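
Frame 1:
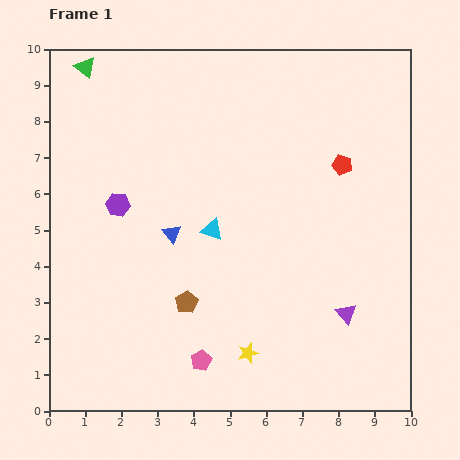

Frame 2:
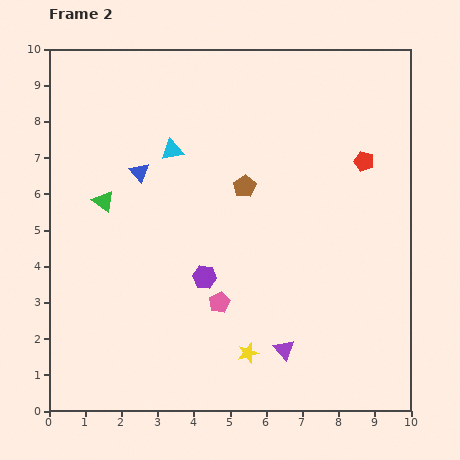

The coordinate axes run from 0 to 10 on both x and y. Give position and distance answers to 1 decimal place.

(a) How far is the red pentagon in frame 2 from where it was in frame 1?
0.6

The red pentagon moved from (8.1, 6.8) to (8.7, 6.9), a distance of √(0.6² + 0.1²) ≈ 0.6.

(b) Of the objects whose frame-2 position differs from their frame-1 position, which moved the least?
the red pentagon

(moved 0.6)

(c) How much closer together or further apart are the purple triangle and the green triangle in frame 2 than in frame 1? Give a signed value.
-3.4

Distance in frame 1: 9.9. Distance in frame 2: 6.5.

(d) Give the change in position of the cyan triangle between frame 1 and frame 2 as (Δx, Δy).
(-1.1, 2.2)

The cyan triangle was at (4.5, 5.0) in frame 1 and (3.4, 7.2) in frame 2.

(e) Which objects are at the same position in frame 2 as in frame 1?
the yellow star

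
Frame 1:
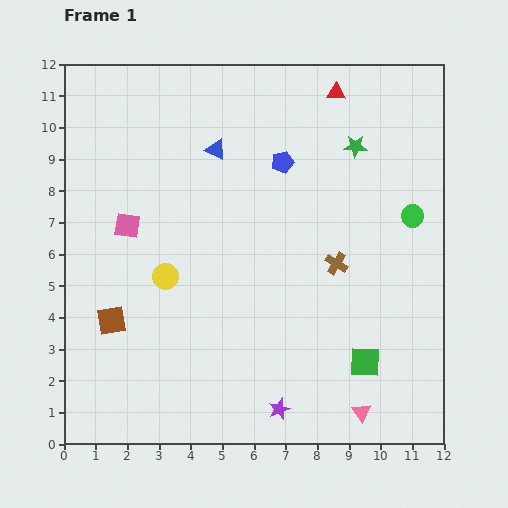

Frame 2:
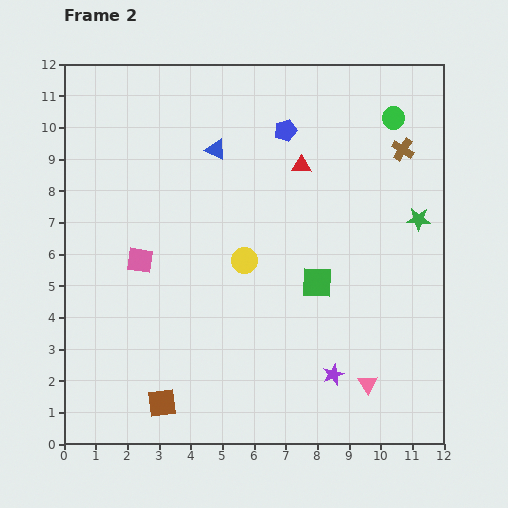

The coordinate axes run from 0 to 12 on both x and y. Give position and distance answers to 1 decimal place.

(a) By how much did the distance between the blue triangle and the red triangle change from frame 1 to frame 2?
-1.5

Distance in frame 1: 4.2. Distance in frame 2: 2.7.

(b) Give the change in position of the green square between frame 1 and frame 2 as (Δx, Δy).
(-1.5, 2.5)

The green square was at (9.5, 2.6) in frame 1 and (8.0, 5.1) in frame 2.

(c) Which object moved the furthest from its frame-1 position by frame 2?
the brown cross

(moved 4.2; next 3.2)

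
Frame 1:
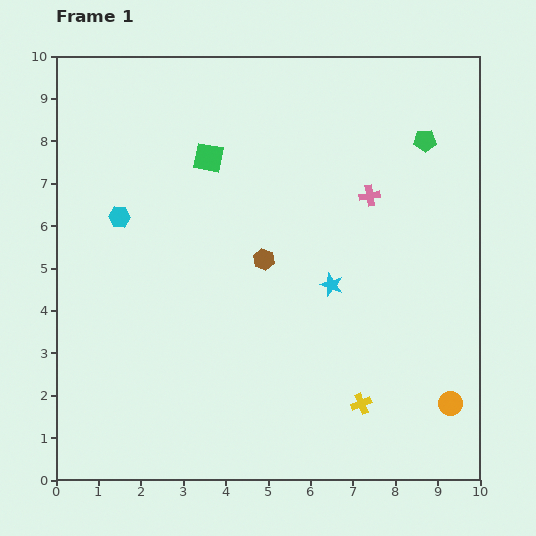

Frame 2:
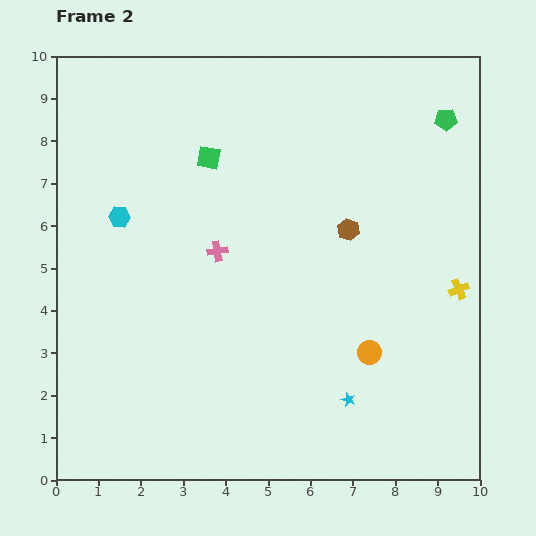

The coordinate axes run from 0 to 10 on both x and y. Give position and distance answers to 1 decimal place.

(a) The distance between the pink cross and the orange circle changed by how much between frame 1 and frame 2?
-1.0

Distance in frame 1: 5.3. Distance in frame 2: 4.3.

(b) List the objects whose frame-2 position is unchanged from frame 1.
the green square, the cyan hexagon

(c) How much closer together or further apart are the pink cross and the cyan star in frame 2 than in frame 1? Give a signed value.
+2.4

Distance in frame 1: 2.3. Distance in frame 2: 4.7.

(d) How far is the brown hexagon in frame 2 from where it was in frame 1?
2.1

The brown hexagon moved from (4.9, 5.2) to (6.9, 5.9), a distance of √(2.0² + 0.7²) ≈ 2.1.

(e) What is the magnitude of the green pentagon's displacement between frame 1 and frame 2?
0.7

The green pentagon moved from (8.7, 8.0) to (9.2, 8.5), a distance of √(0.5² + 0.5²) ≈ 0.7.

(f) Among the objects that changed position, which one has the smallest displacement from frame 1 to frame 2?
the green pentagon

(moved 0.7)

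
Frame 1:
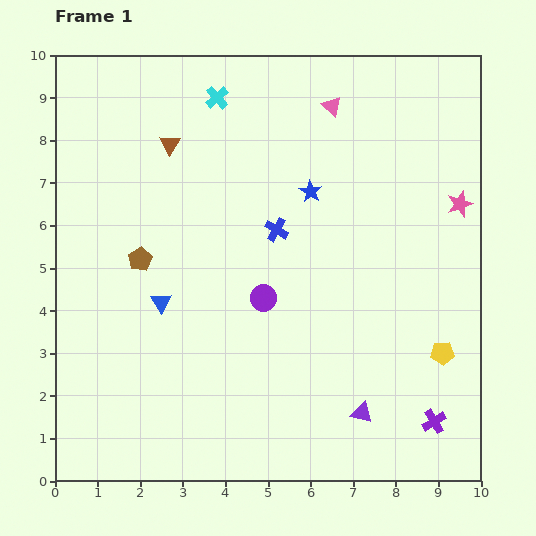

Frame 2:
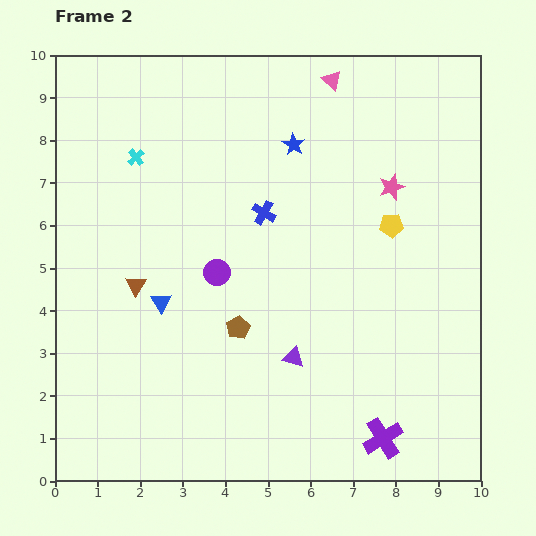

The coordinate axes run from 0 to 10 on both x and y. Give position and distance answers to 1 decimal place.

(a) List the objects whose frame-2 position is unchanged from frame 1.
the blue triangle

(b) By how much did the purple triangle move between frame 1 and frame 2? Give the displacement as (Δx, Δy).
(-1.6, 1.3)

The purple triangle was at (7.2, 1.6) in frame 1 and (5.6, 2.9) in frame 2.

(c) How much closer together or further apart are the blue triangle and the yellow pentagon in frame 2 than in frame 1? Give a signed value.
-1.0

Distance in frame 1: 6.7. Distance in frame 2: 5.7.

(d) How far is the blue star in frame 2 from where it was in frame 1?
1.2

The blue star moved from (6.0, 6.8) to (5.6, 7.9), a distance of √(0.4² + 1.1²) ≈ 1.2.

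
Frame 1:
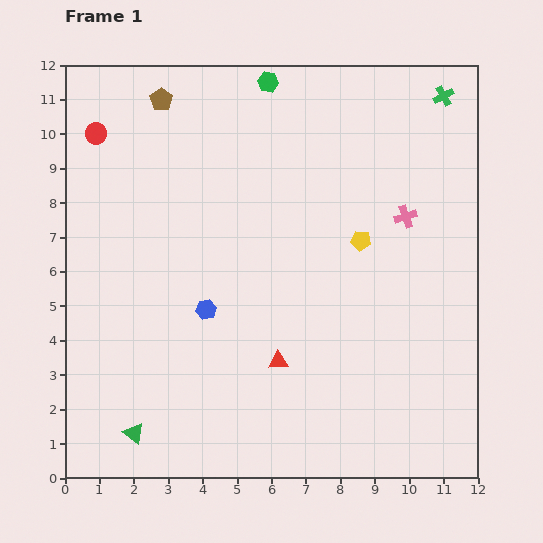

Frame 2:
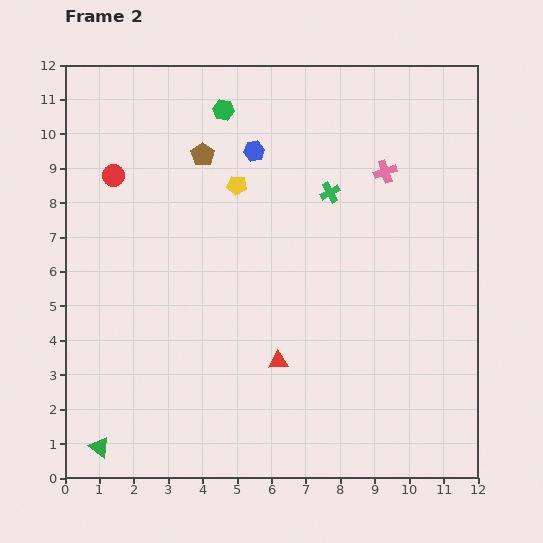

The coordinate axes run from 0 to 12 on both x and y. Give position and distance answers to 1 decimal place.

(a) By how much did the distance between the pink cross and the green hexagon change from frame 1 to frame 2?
-0.6

Distance in frame 1: 5.6. Distance in frame 2: 5.0.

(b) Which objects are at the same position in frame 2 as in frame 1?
the red triangle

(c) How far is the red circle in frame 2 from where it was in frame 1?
1.3

The red circle moved from (0.9, 10.0) to (1.4, 8.8), a distance of √(0.5² + 1.2²) ≈ 1.3.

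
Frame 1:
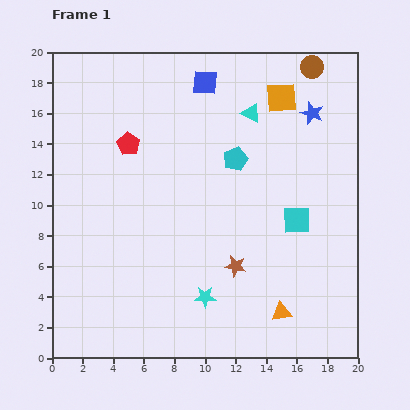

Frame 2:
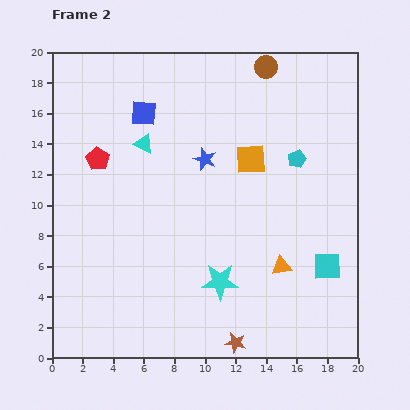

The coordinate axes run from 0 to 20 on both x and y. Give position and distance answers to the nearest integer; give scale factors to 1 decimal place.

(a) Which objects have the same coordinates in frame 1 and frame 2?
none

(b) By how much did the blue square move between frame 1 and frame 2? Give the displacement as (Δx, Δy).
(-4, -2)

The blue square was at (10, 18) in frame 1 and (6, 16) in frame 2.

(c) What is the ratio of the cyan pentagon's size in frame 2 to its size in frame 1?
0.7×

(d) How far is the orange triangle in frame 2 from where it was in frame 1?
3

The orange triangle moved from (15, 3) to (15, 6), a distance of √(0² + 3²) ≈ 3.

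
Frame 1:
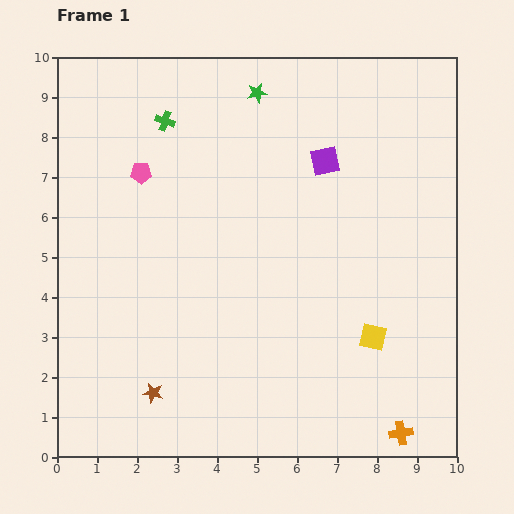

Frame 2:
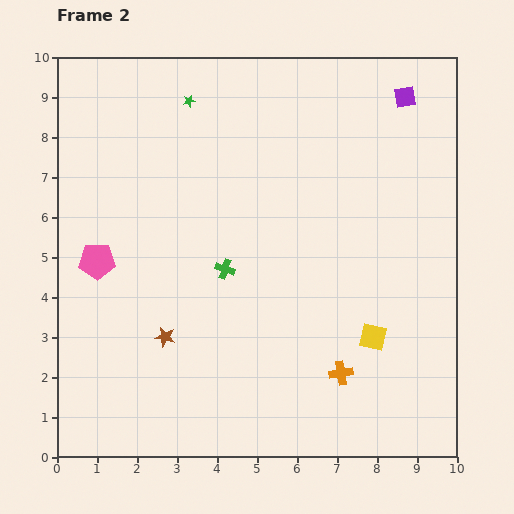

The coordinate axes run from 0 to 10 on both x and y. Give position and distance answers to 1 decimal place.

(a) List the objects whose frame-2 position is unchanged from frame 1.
the yellow square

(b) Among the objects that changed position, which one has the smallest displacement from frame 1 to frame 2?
the brown star

(moved 1.4)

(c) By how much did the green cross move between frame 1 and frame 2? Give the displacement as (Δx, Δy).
(1.5, -3.7)

The green cross was at (2.7, 8.4) in frame 1 and (4.2, 4.7) in frame 2.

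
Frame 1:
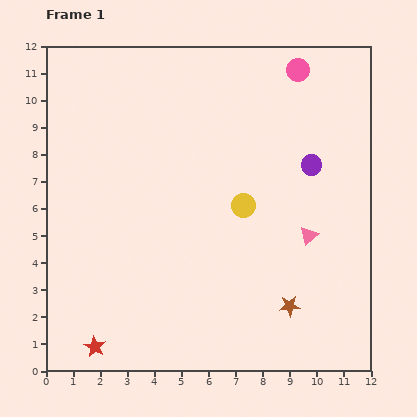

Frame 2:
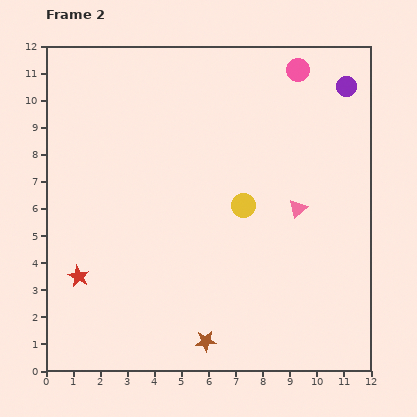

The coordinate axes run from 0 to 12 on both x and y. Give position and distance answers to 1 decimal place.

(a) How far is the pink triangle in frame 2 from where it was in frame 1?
1.1

The pink triangle moved from (9.7, 5.0) to (9.3, 6.0), a distance of √(0.4² + 1.0²) ≈ 1.1.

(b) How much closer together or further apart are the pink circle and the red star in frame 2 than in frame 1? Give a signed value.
-1.6

Distance in frame 1: 12.7. Distance in frame 2: 11.1.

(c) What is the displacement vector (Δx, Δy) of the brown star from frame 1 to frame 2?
(-3.1, -1.3)

The brown star was at (9.0, 2.4) in frame 1 and (5.9, 1.1) in frame 2.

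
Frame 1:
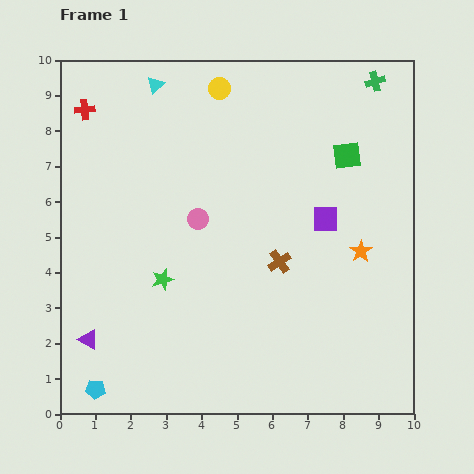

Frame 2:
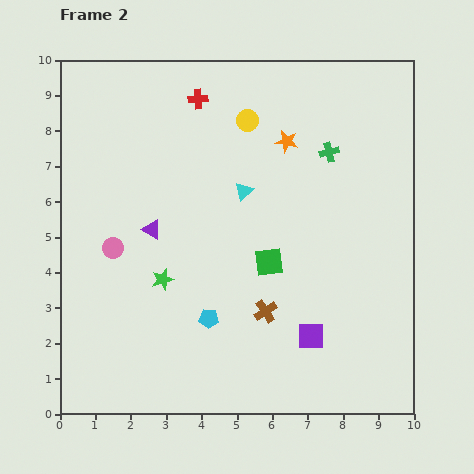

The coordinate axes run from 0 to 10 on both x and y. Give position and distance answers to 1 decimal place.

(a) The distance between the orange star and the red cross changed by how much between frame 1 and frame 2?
-6.0

Distance in frame 1: 8.8. Distance in frame 2: 2.8.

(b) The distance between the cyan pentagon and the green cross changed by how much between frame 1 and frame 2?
-6.0

Distance in frame 1: 11.8. Distance in frame 2: 5.8.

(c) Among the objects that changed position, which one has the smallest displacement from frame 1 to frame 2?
the yellow circle

(moved 1.2)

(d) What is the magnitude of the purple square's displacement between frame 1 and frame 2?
3.3

The purple square moved from (7.5, 5.5) to (7.1, 2.2), a distance of √(0.4² + 3.3²) ≈ 3.3.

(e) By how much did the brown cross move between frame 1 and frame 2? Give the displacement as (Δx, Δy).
(-0.4, -1.4)

The brown cross was at (6.2, 4.3) in frame 1 and (5.8, 2.9) in frame 2.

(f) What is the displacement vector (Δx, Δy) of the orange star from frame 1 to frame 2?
(-2.1, 3.1)

The orange star was at (8.5, 4.6) in frame 1 and (6.4, 7.7) in frame 2.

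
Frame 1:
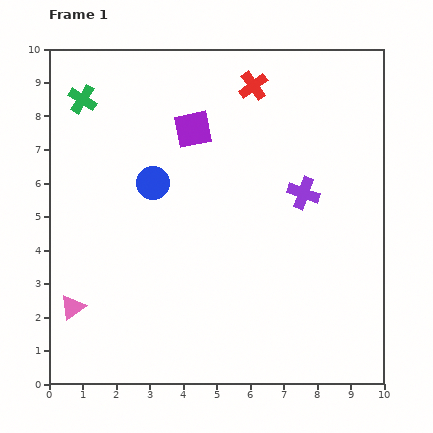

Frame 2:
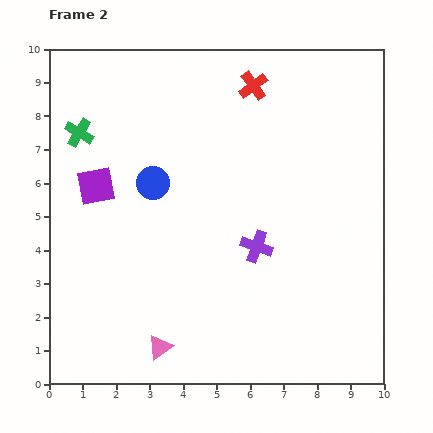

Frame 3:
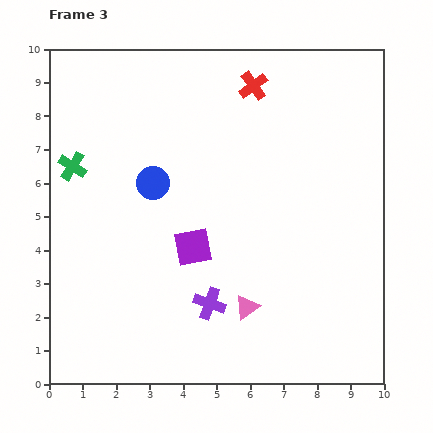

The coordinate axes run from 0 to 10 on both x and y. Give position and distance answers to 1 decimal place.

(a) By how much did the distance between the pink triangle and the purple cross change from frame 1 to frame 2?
-3.5

Distance in frame 1: 7.7. Distance in frame 2: 4.2.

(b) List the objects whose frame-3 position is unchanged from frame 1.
the red cross, the blue circle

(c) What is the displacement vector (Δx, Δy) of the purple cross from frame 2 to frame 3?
(-1.4, -1.7)

The purple cross was at (6.2, 4.1) in frame 2 and (4.8, 2.4) in frame 3.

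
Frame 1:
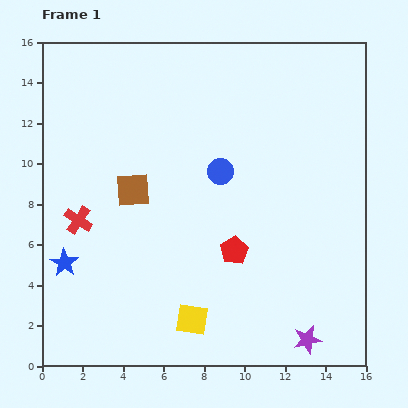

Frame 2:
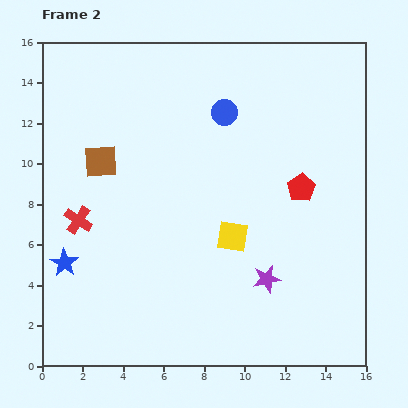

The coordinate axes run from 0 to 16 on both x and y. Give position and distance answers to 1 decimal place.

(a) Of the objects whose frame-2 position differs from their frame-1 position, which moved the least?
the brown square

(moved 2.1)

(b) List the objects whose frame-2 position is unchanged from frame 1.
the red cross, the blue star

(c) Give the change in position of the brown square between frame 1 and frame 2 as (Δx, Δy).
(-1.6, 1.4)

The brown square was at (4.5, 8.7) in frame 1 and (2.9, 10.1) in frame 2.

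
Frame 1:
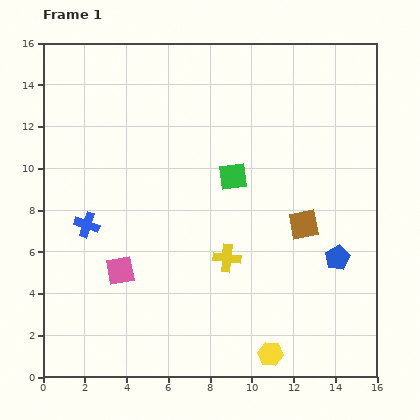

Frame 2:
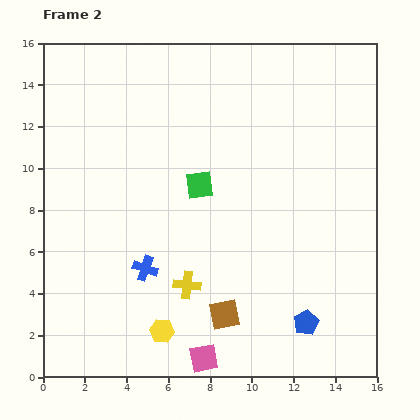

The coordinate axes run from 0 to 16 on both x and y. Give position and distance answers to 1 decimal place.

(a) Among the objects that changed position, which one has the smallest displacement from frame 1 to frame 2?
the green square

(moved 1.6)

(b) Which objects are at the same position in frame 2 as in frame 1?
none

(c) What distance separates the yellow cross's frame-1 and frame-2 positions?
2.3

The yellow cross moved from (8.8, 5.7) to (6.9, 4.4), a distance of √(1.9² + 1.3²) ≈ 2.3.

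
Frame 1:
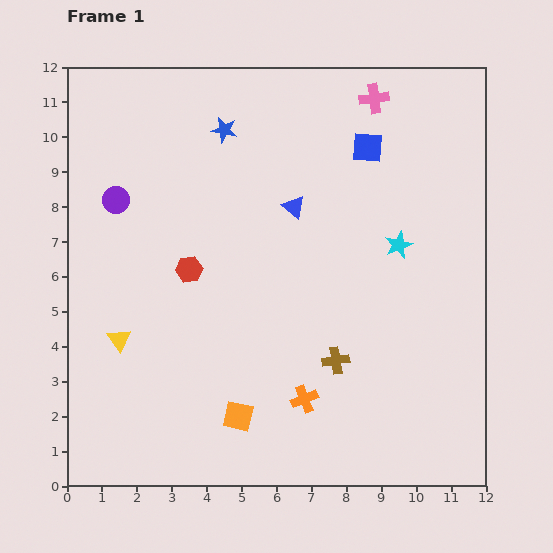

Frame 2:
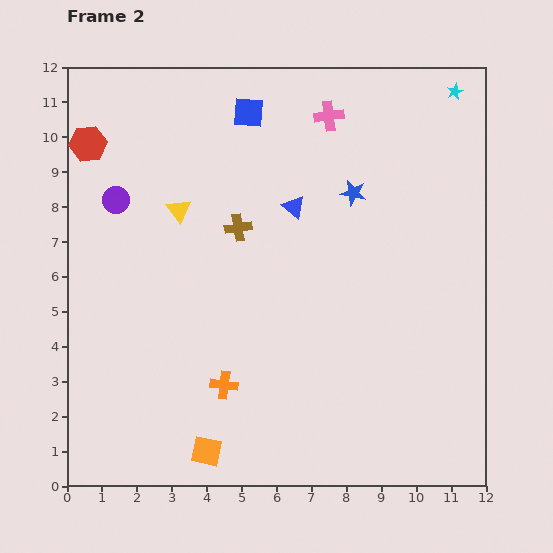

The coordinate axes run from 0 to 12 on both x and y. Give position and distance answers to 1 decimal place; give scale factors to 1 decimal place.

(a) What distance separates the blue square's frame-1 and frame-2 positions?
3.5

The blue square moved from (8.6, 9.7) to (5.2, 10.7), a distance of √(3.4² + 1.0²) ≈ 3.5.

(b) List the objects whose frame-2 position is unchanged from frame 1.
the blue triangle, the purple circle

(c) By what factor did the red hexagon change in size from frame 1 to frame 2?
1.4×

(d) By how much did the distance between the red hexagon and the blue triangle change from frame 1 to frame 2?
+2.7

Distance in frame 1: 3.5. Distance in frame 2: 6.2.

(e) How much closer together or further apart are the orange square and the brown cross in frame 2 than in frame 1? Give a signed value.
+3.3

Distance in frame 1: 3.2. Distance in frame 2: 6.5.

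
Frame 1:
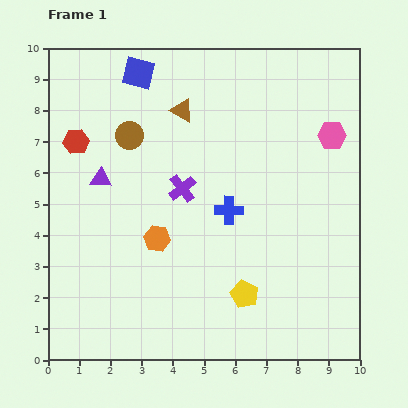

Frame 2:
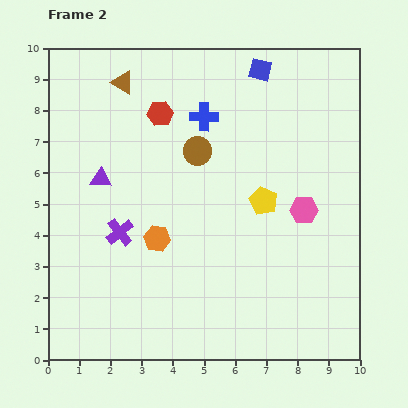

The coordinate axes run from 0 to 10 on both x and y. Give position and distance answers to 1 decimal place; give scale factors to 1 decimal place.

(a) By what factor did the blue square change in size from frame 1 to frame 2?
0.7×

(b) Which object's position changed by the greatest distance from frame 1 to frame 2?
the blue square

(moved 3.9; next 3.1)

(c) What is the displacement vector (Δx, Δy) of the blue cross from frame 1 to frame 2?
(-0.8, 3.0)

The blue cross was at (5.8, 4.8) in frame 1 and (5.0, 7.8) in frame 2.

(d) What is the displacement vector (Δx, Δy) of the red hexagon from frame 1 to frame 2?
(2.7, 0.9)

The red hexagon was at (0.9, 7.0) in frame 1 and (3.6, 7.9) in frame 2.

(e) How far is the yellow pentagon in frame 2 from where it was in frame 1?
3.1

The yellow pentagon moved from (6.3, 2.1) to (6.9, 5.1), a distance of √(0.6² + 3.0²) ≈ 3.1.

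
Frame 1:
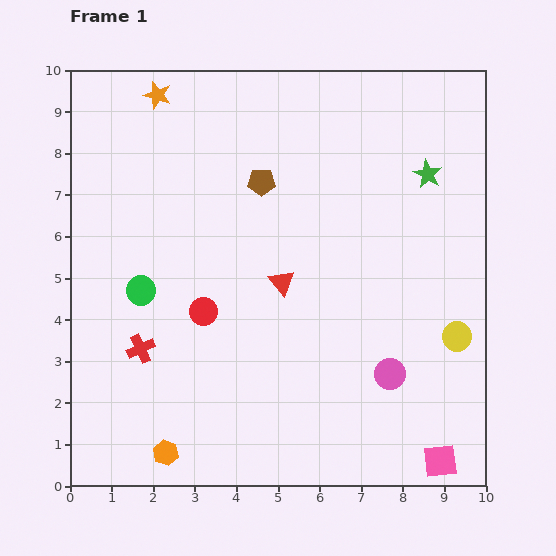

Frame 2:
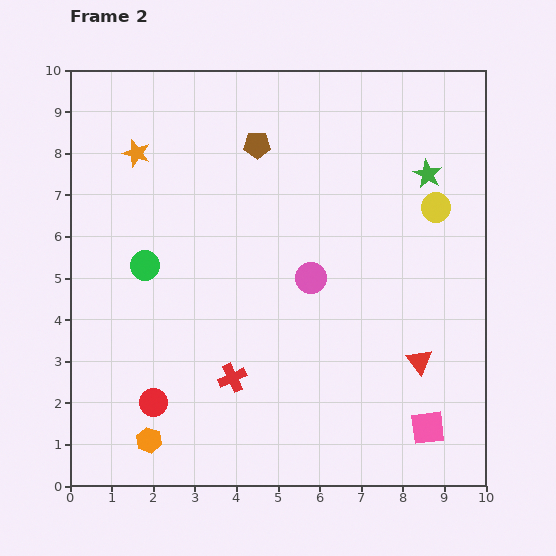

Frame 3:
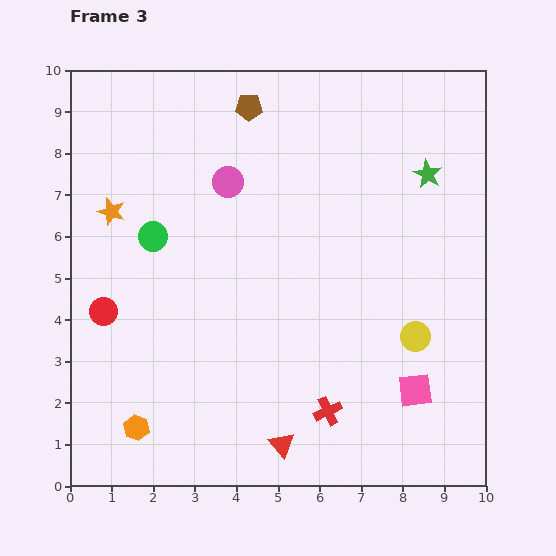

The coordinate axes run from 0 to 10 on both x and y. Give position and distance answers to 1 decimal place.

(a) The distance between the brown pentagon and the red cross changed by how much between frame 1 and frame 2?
+0.7

Distance in frame 1: 4.9. Distance in frame 2: 5.6.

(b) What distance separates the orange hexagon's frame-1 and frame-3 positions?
0.9

The orange hexagon moved from (2.3, 0.8) to (1.6, 1.4), a distance of √(0.7² + 0.6²) ≈ 0.9.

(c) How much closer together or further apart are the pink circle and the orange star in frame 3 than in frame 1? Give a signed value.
-5.8

Distance in frame 1: 8.7. Distance in frame 3: 2.9.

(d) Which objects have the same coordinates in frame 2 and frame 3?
the green star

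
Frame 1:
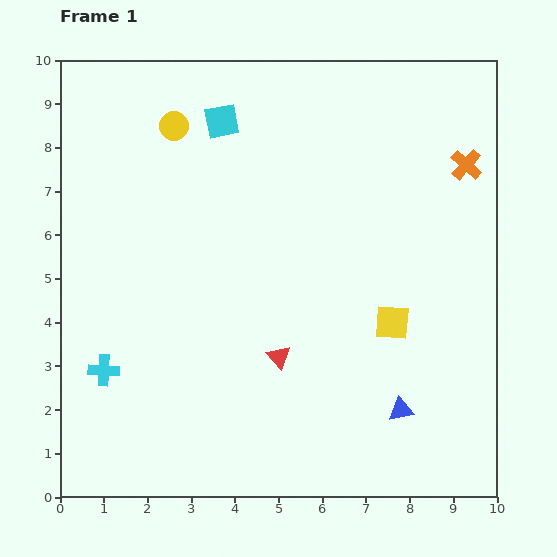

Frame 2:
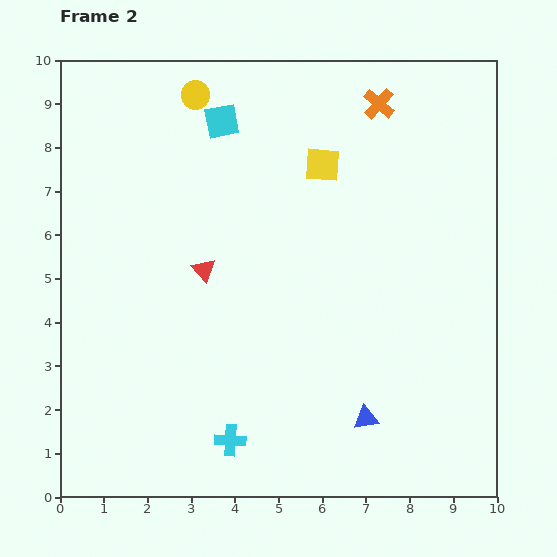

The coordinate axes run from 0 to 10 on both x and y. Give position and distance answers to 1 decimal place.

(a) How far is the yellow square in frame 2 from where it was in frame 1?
3.9

The yellow square moved from (7.6, 4.0) to (6.0, 7.6), a distance of √(1.6² + 3.6²) ≈ 3.9.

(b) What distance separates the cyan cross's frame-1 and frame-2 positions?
3.3

The cyan cross moved from (1.0, 2.9) to (3.9, 1.3), a distance of √(2.9² + 1.6²) ≈ 3.3.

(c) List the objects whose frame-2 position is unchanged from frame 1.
the cyan square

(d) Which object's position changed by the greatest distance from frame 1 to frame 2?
the yellow square

(moved 3.9; next 3.3)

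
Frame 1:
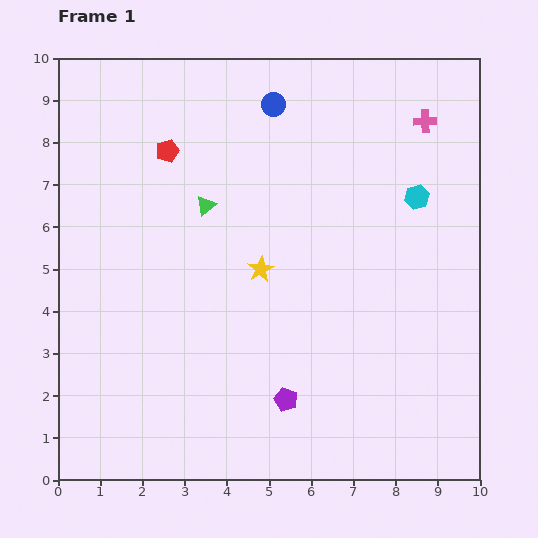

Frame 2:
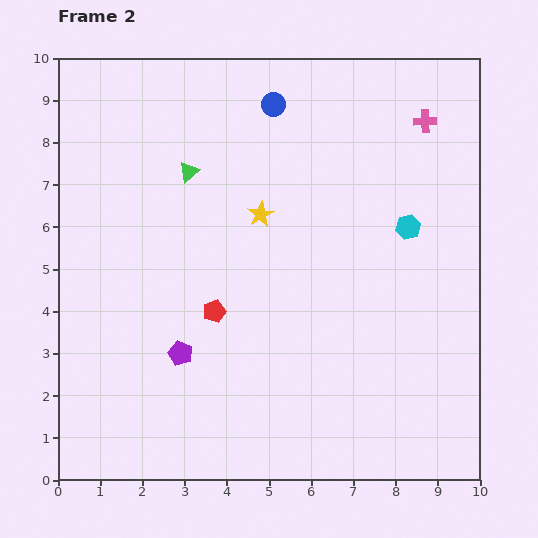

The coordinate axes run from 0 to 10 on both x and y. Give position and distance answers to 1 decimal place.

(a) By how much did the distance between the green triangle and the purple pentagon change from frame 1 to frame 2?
-0.7

Distance in frame 1: 5.0. Distance in frame 2: 4.3.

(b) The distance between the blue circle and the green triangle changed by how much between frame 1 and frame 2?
-0.3

Distance in frame 1: 2.9. Distance in frame 2: 2.6.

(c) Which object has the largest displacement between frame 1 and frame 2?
the red pentagon

(moved 4.0; next 2.7)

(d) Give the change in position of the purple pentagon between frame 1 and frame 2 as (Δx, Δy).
(-2.5, 1.1)

The purple pentagon was at (5.4, 1.9) in frame 1 and (2.9, 3.0) in frame 2.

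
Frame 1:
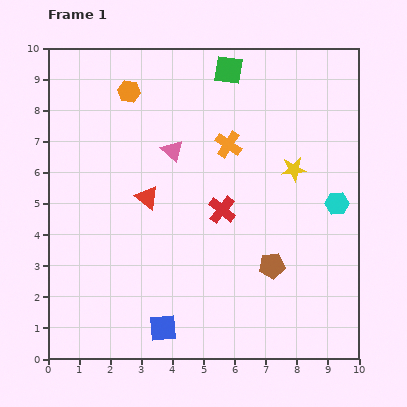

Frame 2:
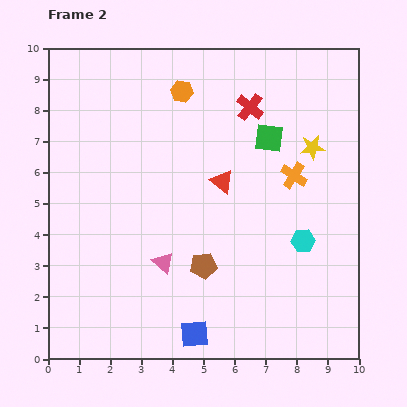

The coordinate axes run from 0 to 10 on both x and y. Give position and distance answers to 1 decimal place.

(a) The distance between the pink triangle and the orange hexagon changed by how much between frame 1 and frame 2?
+3.1

Distance in frame 1: 2.4. Distance in frame 2: 5.5.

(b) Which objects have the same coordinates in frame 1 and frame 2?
none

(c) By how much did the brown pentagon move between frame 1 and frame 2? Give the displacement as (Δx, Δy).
(-2.2, 0.0)

The brown pentagon was at (7.2, 3.0) in frame 1 and (5.0, 3.0) in frame 2.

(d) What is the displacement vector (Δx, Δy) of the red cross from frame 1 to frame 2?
(0.9, 3.3)

The red cross was at (5.6, 4.8) in frame 1 and (6.5, 8.1) in frame 2.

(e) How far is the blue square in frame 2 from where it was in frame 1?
1.0

The blue square moved from (3.7, 1.0) to (4.7, 0.8), a distance of √(1.0² + 0.2²) ≈ 1.0.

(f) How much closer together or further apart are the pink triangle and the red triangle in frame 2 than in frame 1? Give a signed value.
+1.5

Distance in frame 1: 1.7. Distance in frame 2: 3.2.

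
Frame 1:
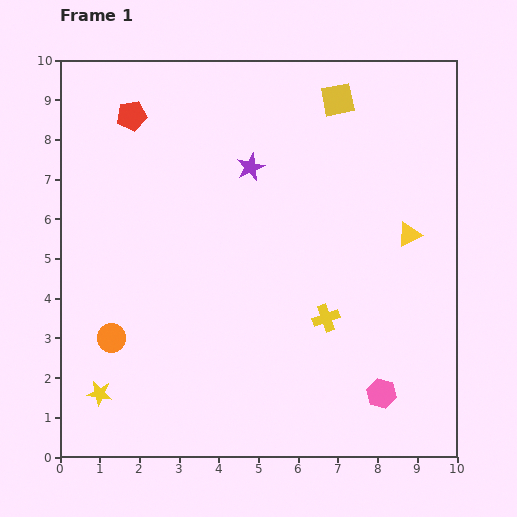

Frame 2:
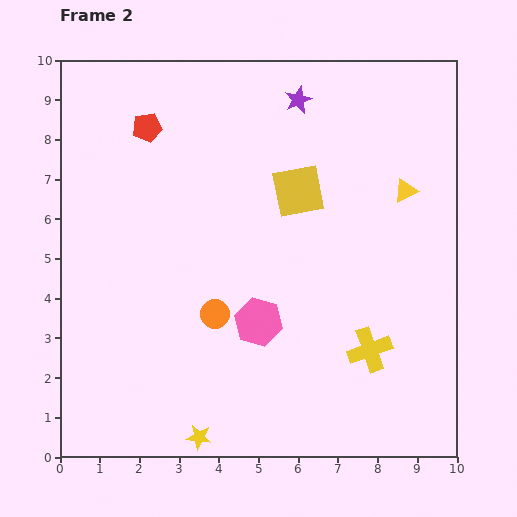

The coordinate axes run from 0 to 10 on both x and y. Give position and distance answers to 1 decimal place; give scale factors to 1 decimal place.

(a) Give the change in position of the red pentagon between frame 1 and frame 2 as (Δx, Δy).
(0.4, -0.3)

The red pentagon was at (1.8, 8.6) in frame 1 and (2.2, 8.3) in frame 2.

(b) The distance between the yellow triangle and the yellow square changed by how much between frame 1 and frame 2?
-1.1

Distance in frame 1: 3.8. Distance in frame 2: 2.7.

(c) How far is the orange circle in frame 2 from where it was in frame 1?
2.7

The orange circle moved from (1.3, 3.0) to (3.9, 3.6), a distance of √(2.6² + 0.6²) ≈ 2.7.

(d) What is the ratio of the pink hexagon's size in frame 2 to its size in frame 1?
1.7×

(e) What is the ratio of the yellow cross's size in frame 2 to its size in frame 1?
1.6×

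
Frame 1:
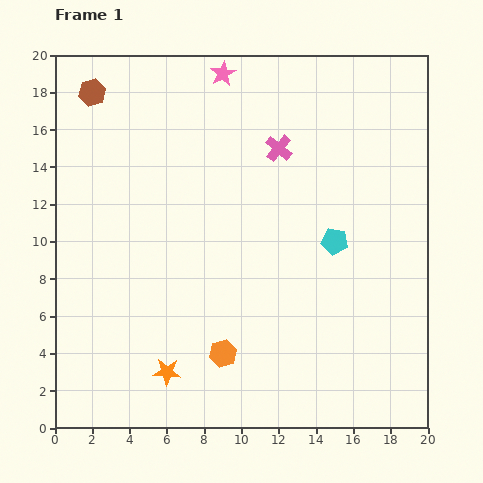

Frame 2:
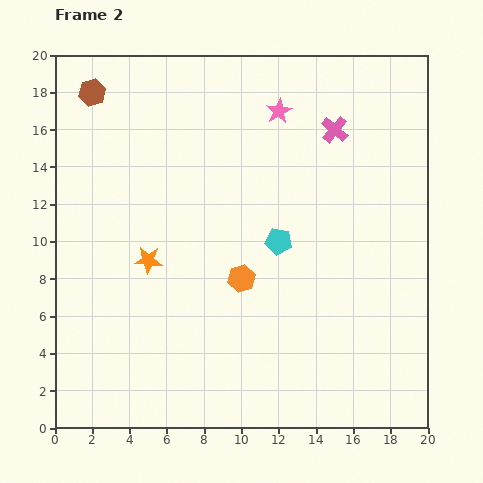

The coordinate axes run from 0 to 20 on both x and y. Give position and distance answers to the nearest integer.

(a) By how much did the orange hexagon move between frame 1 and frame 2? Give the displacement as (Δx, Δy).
(1, 4)

The orange hexagon was at (9, 4) in frame 1 and (10, 8) in frame 2.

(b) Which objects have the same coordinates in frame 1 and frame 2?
the brown hexagon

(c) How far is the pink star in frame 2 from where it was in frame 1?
4

The pink star moved from (9, 19) to (12, 17), a distance of √(3² + 2²) ≈ 4.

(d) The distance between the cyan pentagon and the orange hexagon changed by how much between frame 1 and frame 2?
-5

Distance in frame 1: 8. Distance in frame 2: 3.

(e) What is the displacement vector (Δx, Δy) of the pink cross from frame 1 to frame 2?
(3, 1)

The pink cross was at (12, 15) in frame 1 and (15, 16) in frame 2.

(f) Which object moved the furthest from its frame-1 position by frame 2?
the orange star

(moved 6; next 4)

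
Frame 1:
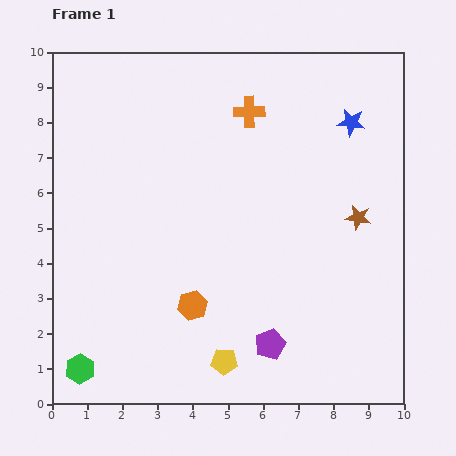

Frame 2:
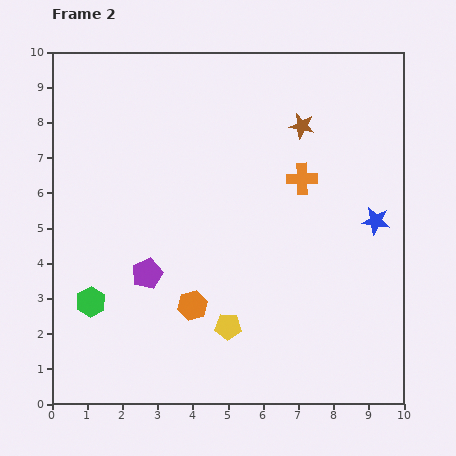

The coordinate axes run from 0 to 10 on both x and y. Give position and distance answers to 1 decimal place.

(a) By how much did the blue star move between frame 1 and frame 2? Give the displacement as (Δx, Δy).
(0.7, -2.8)

The blue star was at (8.5, 8.0) in frame 1 and (9.2, 5.2) in frame 2.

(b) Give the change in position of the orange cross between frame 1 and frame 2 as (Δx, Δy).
(1.5, -1.9)

The orange cross was at (5.6, 8.3) in frame 1 and (7.1, 6.4) in frame 2.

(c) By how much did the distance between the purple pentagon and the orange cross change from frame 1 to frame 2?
-1.4

Distance in frame 1: 6.6. Distance in frame 2: 5.2.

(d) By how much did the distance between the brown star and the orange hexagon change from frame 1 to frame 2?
+0.7

Distance in frame 1: 5.3. Distance in frame 2: 6.0.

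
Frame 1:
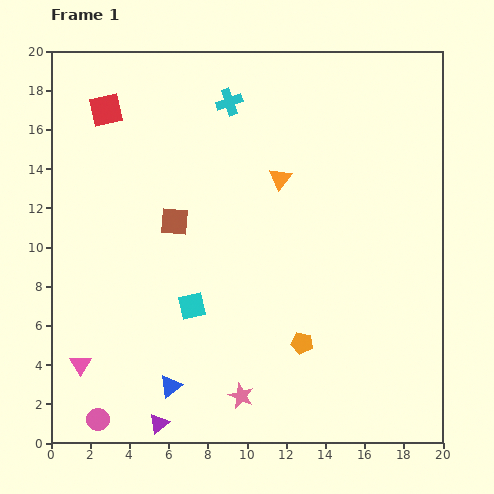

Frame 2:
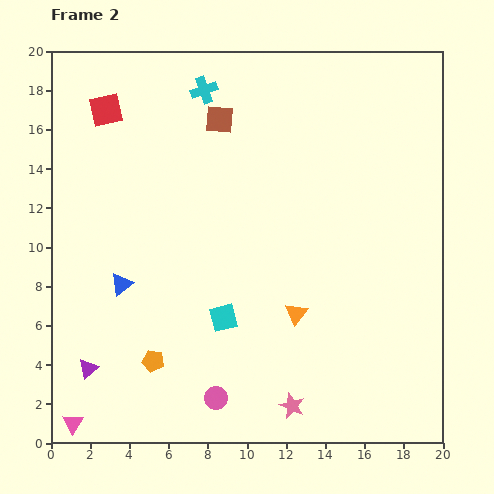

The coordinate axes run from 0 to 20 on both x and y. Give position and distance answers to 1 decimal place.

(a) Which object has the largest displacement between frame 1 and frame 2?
the orange pentagon

(moved 7.7; next 6.9)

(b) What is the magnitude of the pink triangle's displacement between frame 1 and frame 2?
3.0

The pink triangle moved from (1.5, 4.0) to (1.1, 1.0), a distance of √(0.4² + 3.0²) ≈ 3.0.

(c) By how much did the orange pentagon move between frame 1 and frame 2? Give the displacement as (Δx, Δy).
(-7.6, -0.9)

The orange pentagon was at (12.8, 5.1) in frame 1 and (5.2, 4.2) in frame 2.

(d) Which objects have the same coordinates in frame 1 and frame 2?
the red square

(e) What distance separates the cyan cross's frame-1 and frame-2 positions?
1.4

The cyan cross moved from (9.1, 17.4) to (7.8, 18.0), a distance of √(1.3² + 0.6²) ≈ 1.4.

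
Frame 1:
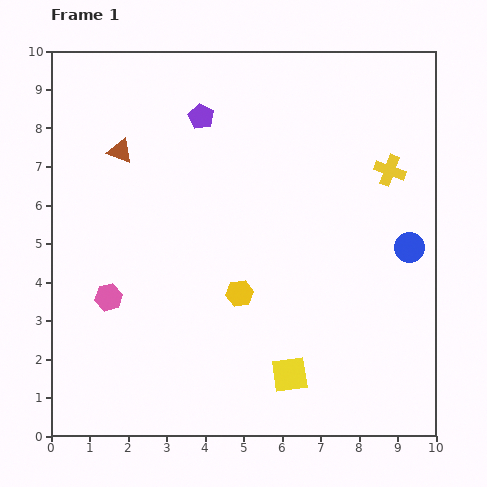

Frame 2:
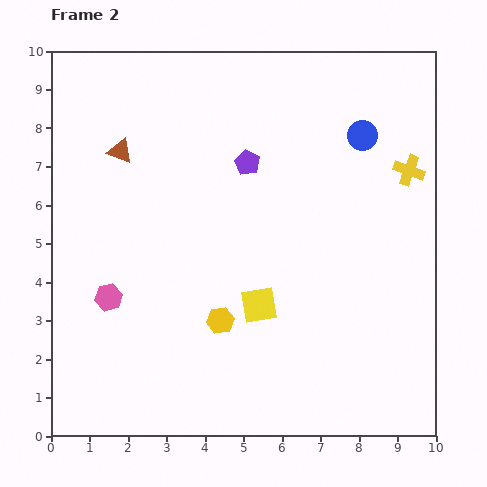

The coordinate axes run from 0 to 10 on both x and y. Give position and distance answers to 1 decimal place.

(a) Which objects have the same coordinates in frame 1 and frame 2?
the pink hexagon, the brown triangle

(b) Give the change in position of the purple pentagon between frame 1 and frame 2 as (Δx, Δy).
(1.2, -1.2)

The purple pentagon was at (3.9, 8.3) in frame 1 and (5.1, 7.1) in frame 2.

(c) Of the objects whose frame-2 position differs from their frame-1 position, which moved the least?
the yellow cross

(moved 0.5)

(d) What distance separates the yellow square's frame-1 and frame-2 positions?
2.0

The yellow square moved from (6.2, 1.6) to (5.4, 3.4), a distance of √(0.8² + 1.8²) ≈ 2.0.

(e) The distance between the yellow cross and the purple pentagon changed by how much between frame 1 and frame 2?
-0.9

Distance in frame 1: 5.1. Distance in frame 2: 4.2.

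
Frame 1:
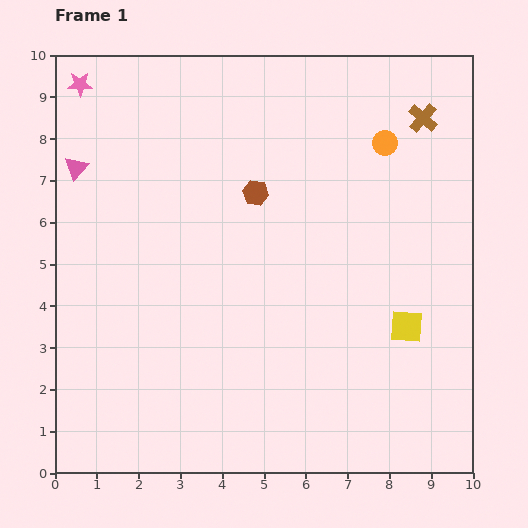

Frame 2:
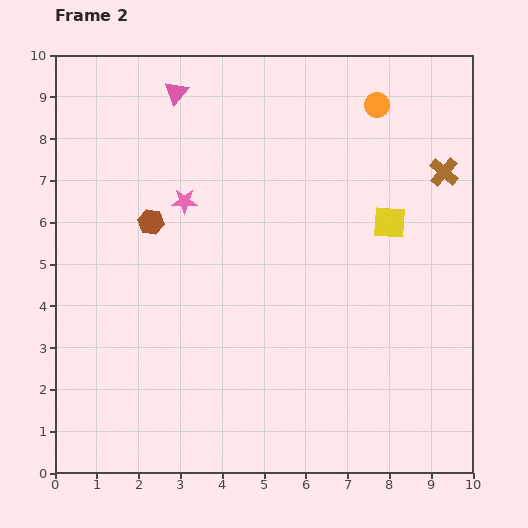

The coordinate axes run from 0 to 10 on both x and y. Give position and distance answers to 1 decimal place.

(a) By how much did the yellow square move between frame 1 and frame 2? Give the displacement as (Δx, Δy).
(-0.4, 2.5)

The yellow square was at (8.4, 3.5) in frame 1 and (8.0, 6.0) in frame 2.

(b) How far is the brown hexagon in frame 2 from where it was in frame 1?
2.6

The brown hexagon moved from (4.8, 6.7) to (2.3, 6.0), a distance of √(2.5² + 0.7²) ≈ 2.6.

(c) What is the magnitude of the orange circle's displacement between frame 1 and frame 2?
0.9

The orange circle moved from (7.9, 7.9) to (7.7, 8.8), a distance of √(0.2² + 0.9²) ≈ 0.9.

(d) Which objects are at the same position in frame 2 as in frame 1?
none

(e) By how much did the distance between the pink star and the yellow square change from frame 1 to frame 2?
-4.8

Distance in frame 1: 9.7. Distance in frame 2: 4.9.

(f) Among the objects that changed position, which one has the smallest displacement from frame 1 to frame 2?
the orange circle

(moved 0.9)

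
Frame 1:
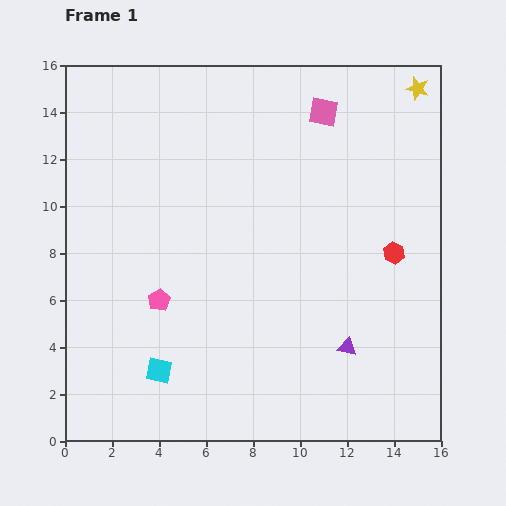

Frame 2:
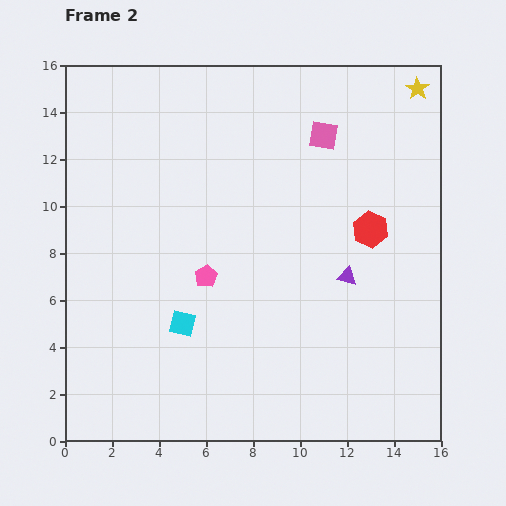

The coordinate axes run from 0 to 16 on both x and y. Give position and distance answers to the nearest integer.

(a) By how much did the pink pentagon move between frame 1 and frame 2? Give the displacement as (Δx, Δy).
(2, 1)

The pink pentagon was at (4, 6) in frame 1 and (6, 7) in frame 2.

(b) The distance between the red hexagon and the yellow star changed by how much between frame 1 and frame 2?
-1

Distance in frame 1: 7. Distance in frame 2: 6.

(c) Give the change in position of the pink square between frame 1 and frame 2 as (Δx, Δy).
(0, -1)

The pink square was at (11, 14) in frame 1 and (11, 13) in frame 2.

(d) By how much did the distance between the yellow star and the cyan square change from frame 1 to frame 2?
-2

Distance in frame 1: 16. Distance in frame 2: 14.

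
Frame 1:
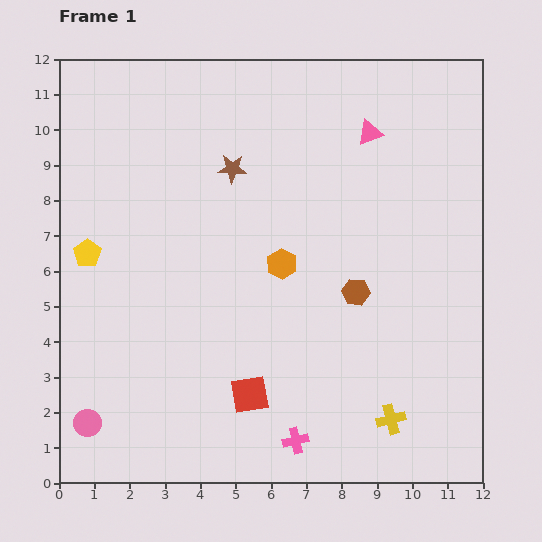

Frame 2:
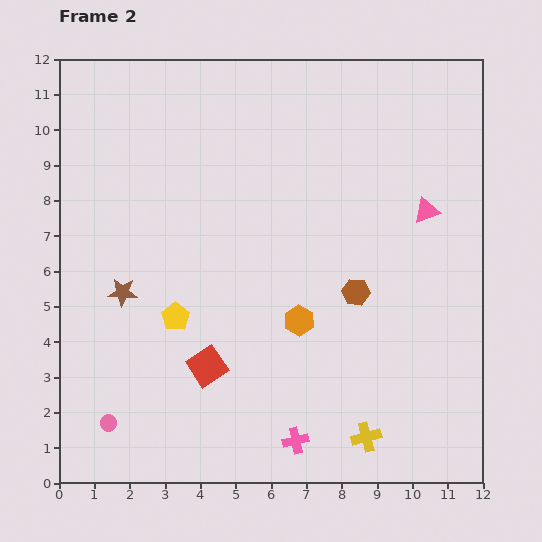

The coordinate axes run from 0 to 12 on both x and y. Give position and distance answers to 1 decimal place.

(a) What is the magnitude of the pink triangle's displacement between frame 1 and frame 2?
2.7

The pink triangle moved from (8.8, 9.9) to (10.4, 7.7), a distance of √(1.6² + 2.2²) ≈ 2.7.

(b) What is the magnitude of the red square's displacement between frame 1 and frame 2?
1.4

The red square moved from (5.4, 2.5) to (4.2, 3.3), a distance of √(1.2² + 0.8²) ≈ 1.4.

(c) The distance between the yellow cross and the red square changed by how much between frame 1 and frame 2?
+0.8

Distance in frame 1: 4.1. Distance in frame 2: 4.9.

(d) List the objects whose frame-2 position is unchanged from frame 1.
the pink cross, the brown hexagon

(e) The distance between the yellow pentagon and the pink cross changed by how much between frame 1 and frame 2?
-3.0

Distance in frame 1: 7.9. Distance in frame 2: 4.9.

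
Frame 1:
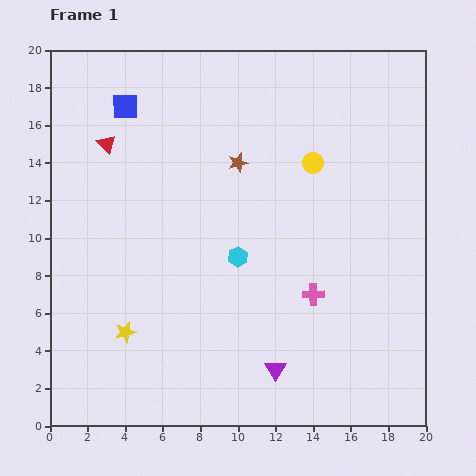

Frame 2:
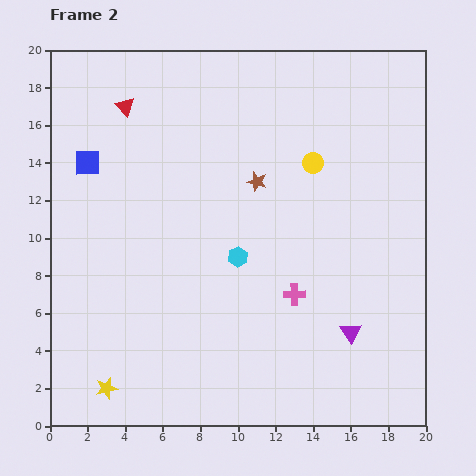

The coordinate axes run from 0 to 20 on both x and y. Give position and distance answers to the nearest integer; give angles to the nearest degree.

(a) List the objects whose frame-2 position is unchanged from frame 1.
the yellow circle, the cyan hexagon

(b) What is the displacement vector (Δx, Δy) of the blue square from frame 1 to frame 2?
(-2, -3)

The blue square was at (4, 17) in frame 1 and (2, 14) in frame 2.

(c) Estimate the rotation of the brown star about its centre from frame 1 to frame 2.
31° clockwise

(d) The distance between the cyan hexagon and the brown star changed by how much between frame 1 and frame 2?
-1

Distance in frame 1: 5. Distance in frame 2: 4.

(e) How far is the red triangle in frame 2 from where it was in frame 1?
2

The red triangle moved from (3, 15) to (4, 17), a distance of √(1² + 2²) ≈ 2.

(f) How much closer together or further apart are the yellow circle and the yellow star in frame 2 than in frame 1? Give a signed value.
+3

Distance in frame 1: 13. Distance in frame 2: 16.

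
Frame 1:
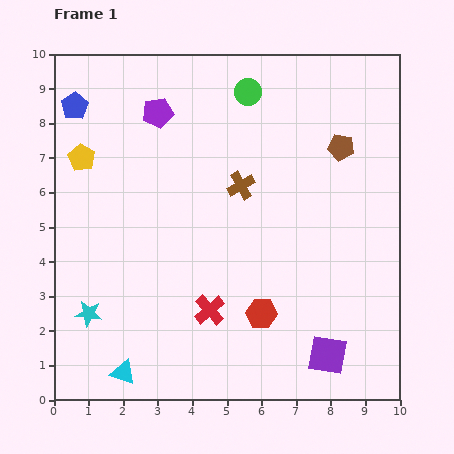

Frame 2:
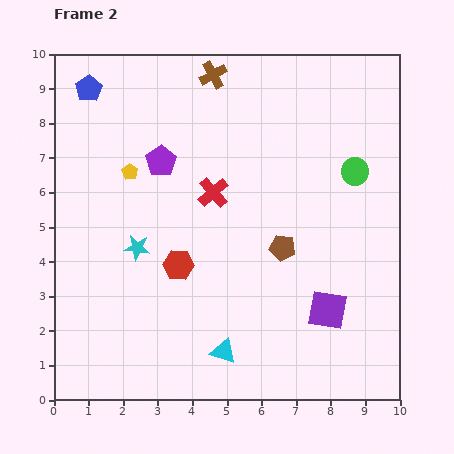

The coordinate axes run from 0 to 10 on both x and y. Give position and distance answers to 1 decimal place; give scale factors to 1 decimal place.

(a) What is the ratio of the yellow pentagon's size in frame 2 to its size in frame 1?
0.6×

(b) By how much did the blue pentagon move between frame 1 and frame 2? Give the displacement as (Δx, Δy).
(0.4, 0.5)

The blue pentagon was at (0.6, 8.5) in frame 1 and (1.0, 9.0) in frame 2.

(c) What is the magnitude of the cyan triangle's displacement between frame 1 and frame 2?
3.0

The cyan triangle moved from (2.0, 0.8) to (4.9, 1.4), a distance of √(2.9² + 0.6²) ≈ 3.0.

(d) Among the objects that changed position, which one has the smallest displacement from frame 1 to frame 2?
the blue pentagon

(moved 0.6)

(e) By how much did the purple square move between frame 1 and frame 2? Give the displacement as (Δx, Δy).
(0.0, 1.3)

The purple square was at (7.9, 1.3) in frame 1 and (7.9, 2.6) in frame 2.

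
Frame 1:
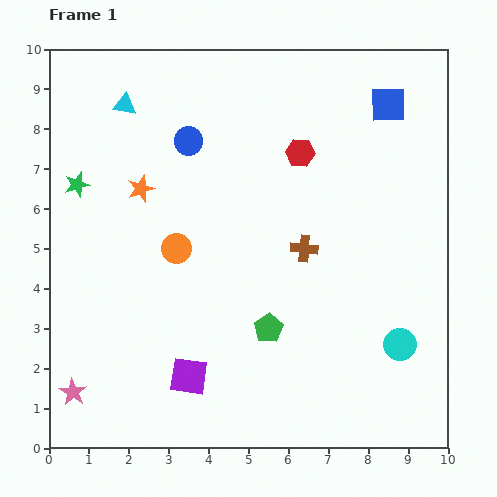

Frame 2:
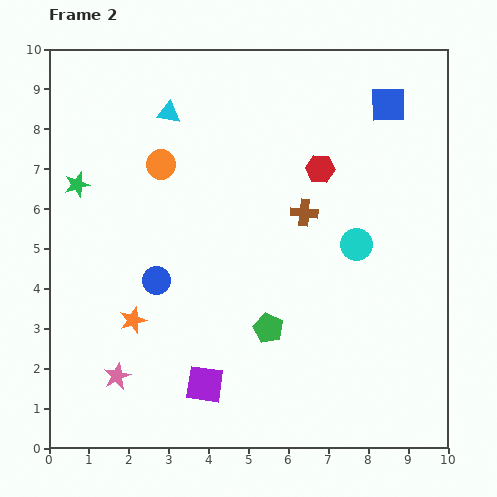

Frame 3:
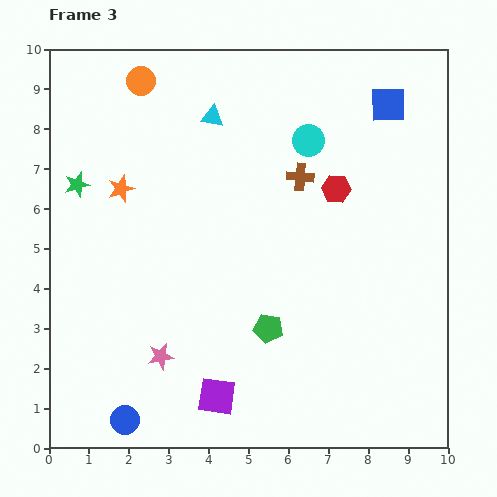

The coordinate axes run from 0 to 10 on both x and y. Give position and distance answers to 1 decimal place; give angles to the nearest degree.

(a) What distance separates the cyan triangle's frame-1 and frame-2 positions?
1.1

The cyan triangle moved from (1.9, 8.6) to (3.0, 8.4), a distance of √(1.1² + 0.2²) ≈ 1.1.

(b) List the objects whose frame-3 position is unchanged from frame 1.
the green star, the green pentagon, the blue square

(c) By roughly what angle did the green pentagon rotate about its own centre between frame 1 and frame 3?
30° counter-clockwise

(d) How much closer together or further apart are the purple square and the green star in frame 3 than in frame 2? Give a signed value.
+0.5

Distance in frame 2: 5.9. Distance in frame 3: 6.4.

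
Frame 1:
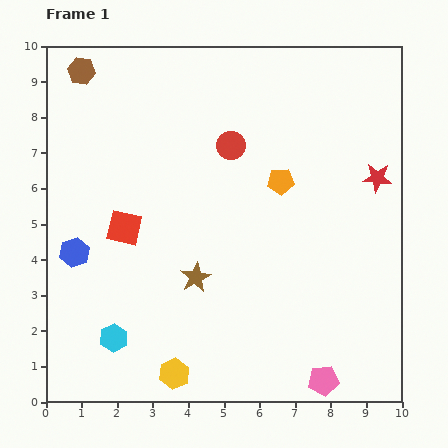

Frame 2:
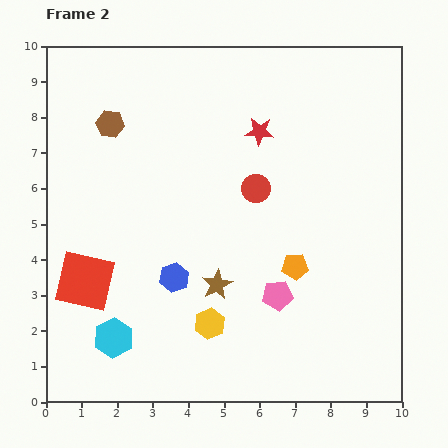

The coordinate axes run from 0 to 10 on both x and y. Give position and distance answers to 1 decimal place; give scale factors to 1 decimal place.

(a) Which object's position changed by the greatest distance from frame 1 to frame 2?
the red star

(moved 3.5; next 2.9)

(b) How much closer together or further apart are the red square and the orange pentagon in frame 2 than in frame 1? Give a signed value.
+1.3

Distance in frame 1: 4.6. Distance in frame 2: 5.9.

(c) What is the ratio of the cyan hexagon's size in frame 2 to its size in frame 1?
1.4×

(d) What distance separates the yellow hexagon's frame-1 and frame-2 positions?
1.7

The yellow hexagon moved from (3.6, 0.8) to (4.6, 2.2), a distance of √(1.0² + 1.4²) ≈ 1.7.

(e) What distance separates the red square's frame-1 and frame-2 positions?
1.9

The red square moved from (2.2, 4.9) to (1.1, 3.4), a distance of √(1.1² + 1.5²) ≈ 1.9.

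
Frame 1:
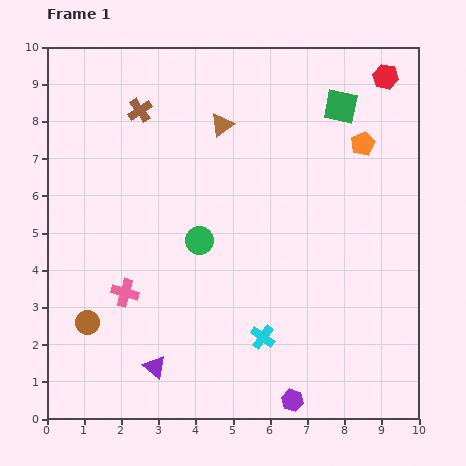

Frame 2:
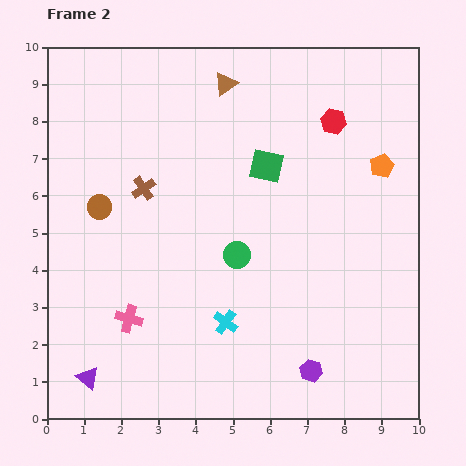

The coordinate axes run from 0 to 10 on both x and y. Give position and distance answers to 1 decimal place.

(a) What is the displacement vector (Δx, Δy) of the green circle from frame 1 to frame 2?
(1.0, -0.4)

The green circle was at (4.1, 4.8) in frame 1 and (5.1, 4.4) in frame 2.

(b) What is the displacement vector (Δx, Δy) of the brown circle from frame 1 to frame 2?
(0.3, 3.1)

The brown circle was at (1.1, 2.6) in frame 1 and (1.4, 5.7) in frame 2.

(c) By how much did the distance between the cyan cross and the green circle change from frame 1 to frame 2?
-1.3

Distance in frame 1: 3.1. Distance in frame 2: 1.8.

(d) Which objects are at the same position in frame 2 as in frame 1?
none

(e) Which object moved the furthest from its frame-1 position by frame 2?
the brown circle

(moved 3.1; next 2.6)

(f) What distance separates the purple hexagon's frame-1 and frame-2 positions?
0.9

The purple hexagon moved from (6.6, 0.5) to (7.1, 1.3), a distance of √(0.5² + 0.8²) ≈ 0.9.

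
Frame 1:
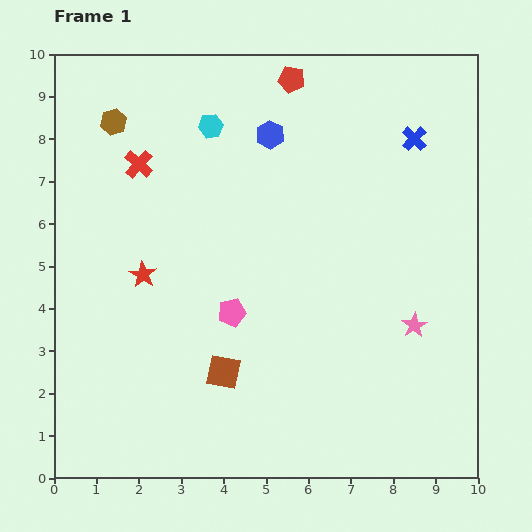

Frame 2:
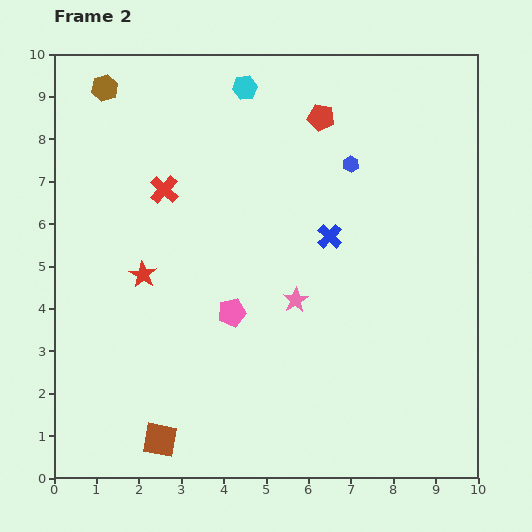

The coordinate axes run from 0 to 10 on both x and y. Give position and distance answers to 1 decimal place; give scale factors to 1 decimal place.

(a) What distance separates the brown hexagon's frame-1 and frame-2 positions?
0.8

The brown hexagon moved from (1.4, 8.4) to (1.2, 9.2), a distance of √(0.2² + 0.8²) ≈ 0.8.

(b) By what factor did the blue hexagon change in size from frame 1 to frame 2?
0.6×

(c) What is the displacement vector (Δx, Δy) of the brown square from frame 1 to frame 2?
(-1.5, -1.6)

The brown square was at (4.0, 2.5) in frame 1 and (2.5, 0.9) in frame 2.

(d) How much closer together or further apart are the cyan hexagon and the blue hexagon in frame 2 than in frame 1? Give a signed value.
+1.7

Distance in frame 1: 1.4. Distance in frame 2: 3.1.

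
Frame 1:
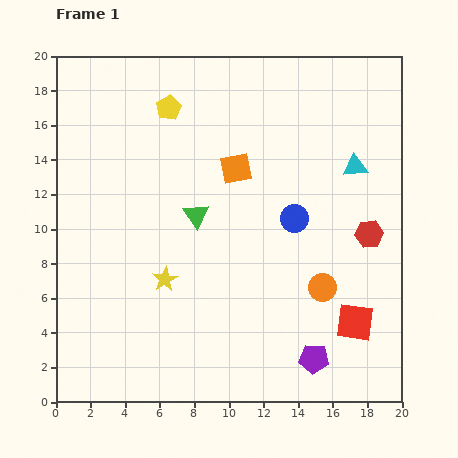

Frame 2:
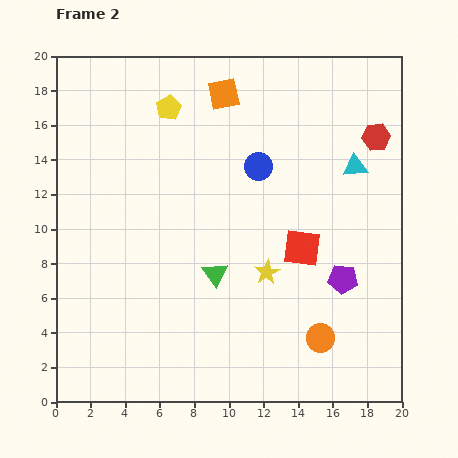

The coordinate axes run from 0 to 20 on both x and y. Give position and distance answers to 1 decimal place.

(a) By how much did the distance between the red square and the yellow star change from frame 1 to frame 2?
-8.9

Distance in frame 1: 11.3. Distance in frame 2: 2.4.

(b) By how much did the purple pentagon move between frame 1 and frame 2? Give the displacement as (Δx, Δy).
(1.7, 4.6)

The purple pentagon was at (14.9, 2.5) in frame 1 and (16.6, 7.1) in frame 2.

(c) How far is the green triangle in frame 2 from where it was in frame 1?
3.6

The green triangle moved from (8.1, 10.8) to (9.2, 7.4), a distance of √(1.1² + 3.4²) ≈ 3.6.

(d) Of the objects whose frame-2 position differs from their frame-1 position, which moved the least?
the orange circle

(moved 2.9)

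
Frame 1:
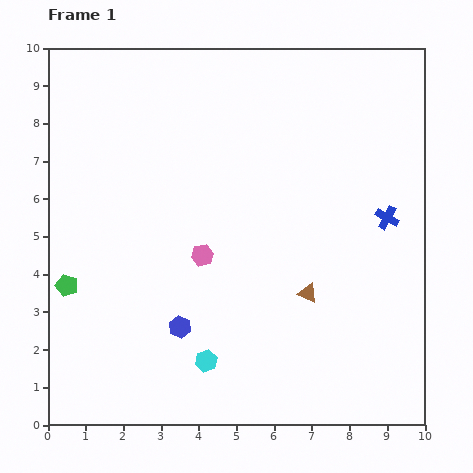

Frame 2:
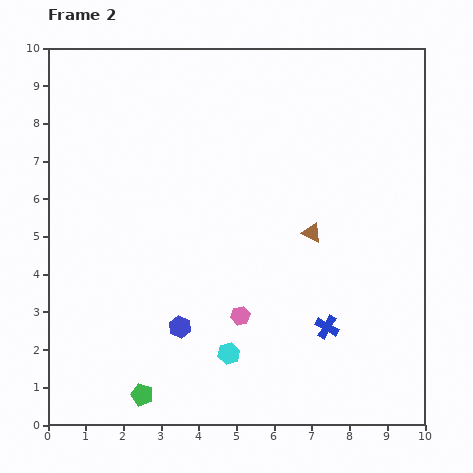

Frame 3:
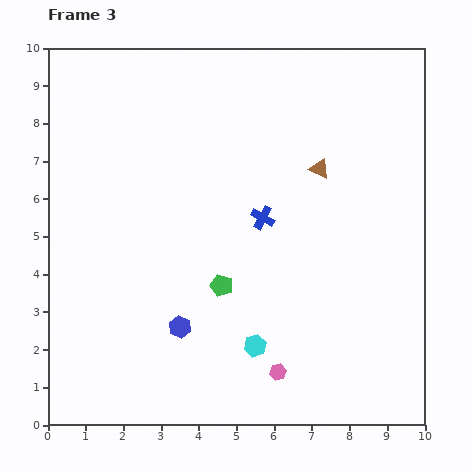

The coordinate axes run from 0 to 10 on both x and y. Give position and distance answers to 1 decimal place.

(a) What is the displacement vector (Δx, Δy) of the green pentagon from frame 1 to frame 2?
(2.0, -2.9)

The green pentagon was at (0.5, 3.7) in frame 1 and (2.5, 0.8) in frame 2.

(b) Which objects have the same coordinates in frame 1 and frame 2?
the blue hexagon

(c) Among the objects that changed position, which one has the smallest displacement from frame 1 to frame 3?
the cyan hexagon

(moved 1.4)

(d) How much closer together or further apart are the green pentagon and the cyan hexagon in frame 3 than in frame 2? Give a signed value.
-0.7

Distance in frame 2: 2.5. Distance in frame 3: 1.8.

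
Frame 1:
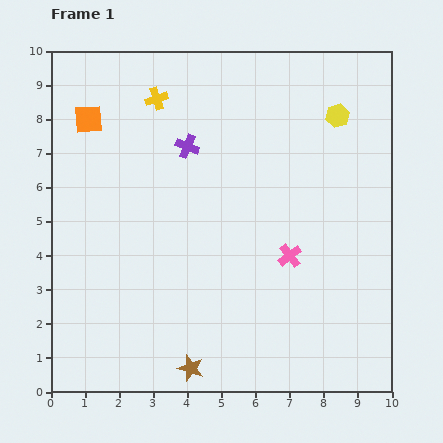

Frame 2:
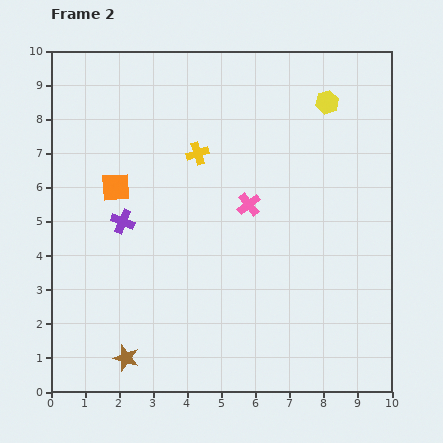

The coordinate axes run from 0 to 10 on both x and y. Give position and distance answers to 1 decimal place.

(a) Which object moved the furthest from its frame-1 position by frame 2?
the purple cross

(moved 2.9; next 2.2)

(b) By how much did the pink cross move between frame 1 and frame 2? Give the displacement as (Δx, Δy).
(-1.2, 1.5)

The pink cross was at (7.0, 4.0) in frame 1 and (5.8, 5.5) in frame 2.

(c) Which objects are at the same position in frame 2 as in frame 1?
none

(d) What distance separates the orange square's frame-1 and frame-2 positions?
2.2

The orange square moved from (1.1, 8.0) to (1.9, 6.0), a distance of √(0.8² + 2.0²) ≈ 2.2.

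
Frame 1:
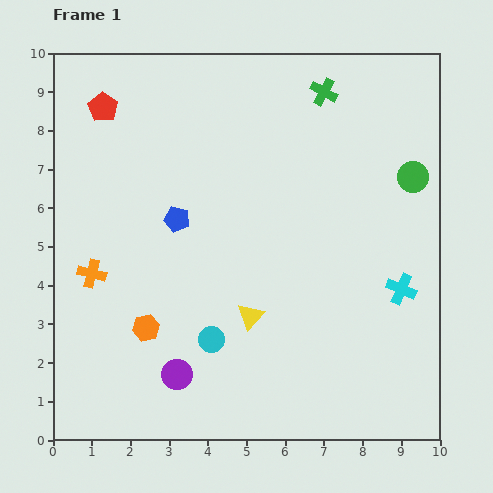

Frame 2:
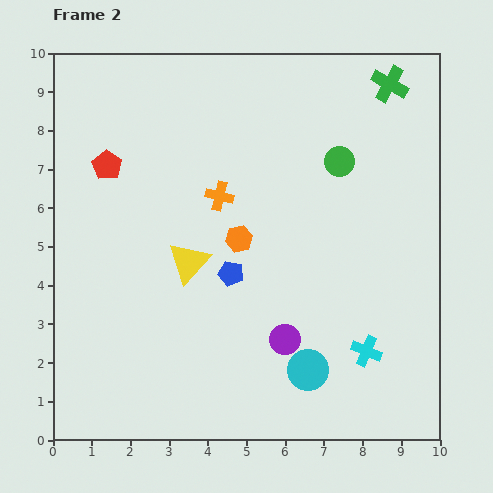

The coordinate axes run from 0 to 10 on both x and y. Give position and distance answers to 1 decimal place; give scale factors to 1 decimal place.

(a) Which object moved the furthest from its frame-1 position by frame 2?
the orange cross

(moved 3.9; next 3.3)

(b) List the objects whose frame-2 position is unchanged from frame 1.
none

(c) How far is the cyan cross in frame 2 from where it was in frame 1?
1.8

The cyan cross moved from (9.0, 3.9) to (8.1, 2.3), a distance of √(0.9² + 1.6²) ≈ 1.8.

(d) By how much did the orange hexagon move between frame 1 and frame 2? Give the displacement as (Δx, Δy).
(2.4, 2.3)

The orange hexagon was at (2.4, 2.9) in frame 1 and (4.8, 5.2) in frame 2.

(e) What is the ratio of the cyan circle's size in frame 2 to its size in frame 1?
1.6×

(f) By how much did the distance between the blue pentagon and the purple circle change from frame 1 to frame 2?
-1.8

Distance in frame 1: 4.0. Distance in frame 2: 2.2.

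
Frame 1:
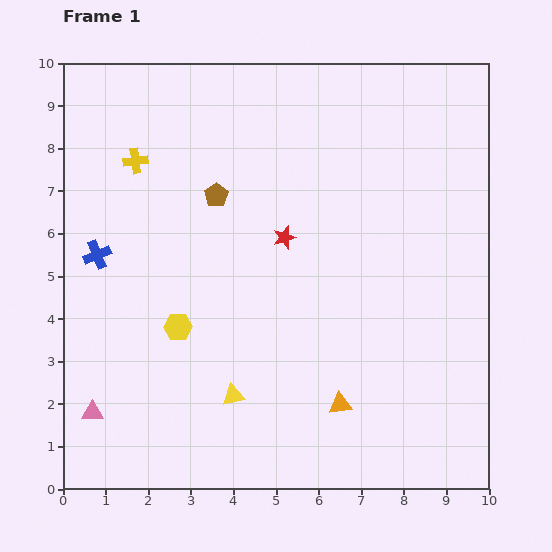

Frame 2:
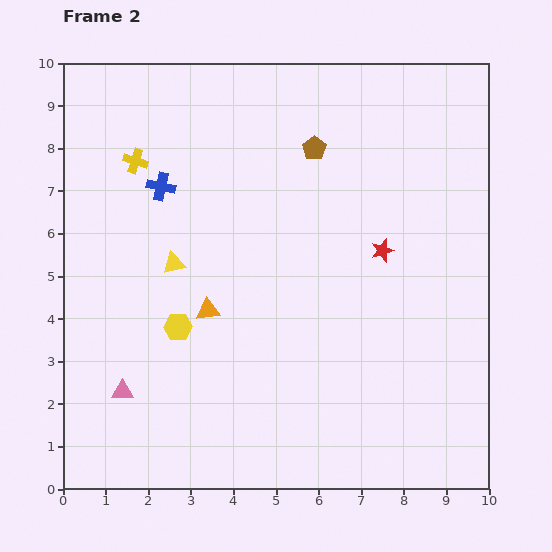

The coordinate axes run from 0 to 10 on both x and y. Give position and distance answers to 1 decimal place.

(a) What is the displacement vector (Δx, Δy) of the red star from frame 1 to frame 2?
(2.3, -0.3)

The red star was at (5.2, 5.9) in frame 1 and (7.5, 5.6) in frame 2.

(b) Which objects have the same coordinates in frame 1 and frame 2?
the yellow cross, the yellow hexagon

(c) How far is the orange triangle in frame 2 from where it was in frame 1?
3.8

The orange triangle moved from (6.5, 2.0) to (3.4, 4.2), a distance of √(3.1² + 2.2²) ≈ 3.8.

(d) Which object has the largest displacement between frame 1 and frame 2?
the orange triangle

(moved 3.8; next 3.4)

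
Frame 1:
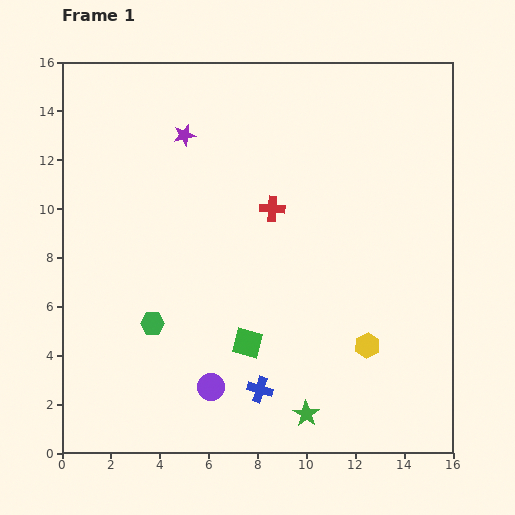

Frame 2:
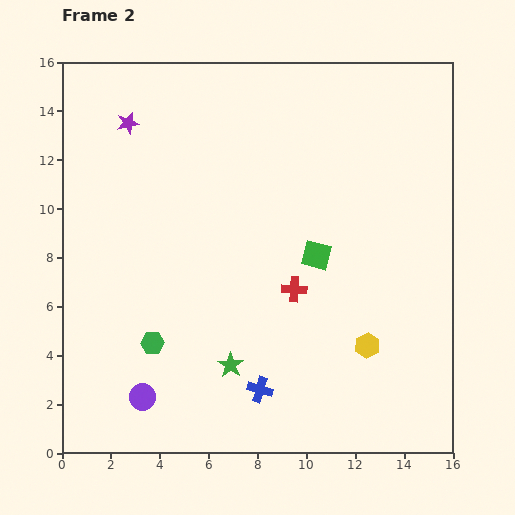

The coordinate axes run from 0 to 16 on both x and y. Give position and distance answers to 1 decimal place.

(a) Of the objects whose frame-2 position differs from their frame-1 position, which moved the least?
the green hexagon

(moved 0.8)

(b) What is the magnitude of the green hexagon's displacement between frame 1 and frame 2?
0.8

The green hexagon moved from (3.7, 5.3) to (3.7, 4.5), a distance of √(0.0² + 0.8²) ≈ 0.8.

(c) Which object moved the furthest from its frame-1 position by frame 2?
the green square

(moved 4.6; next 3.7)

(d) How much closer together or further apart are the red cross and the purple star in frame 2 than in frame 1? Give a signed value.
+4.9

Distance in frame 1: 4.7. Distance in frame 2: 9.6.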